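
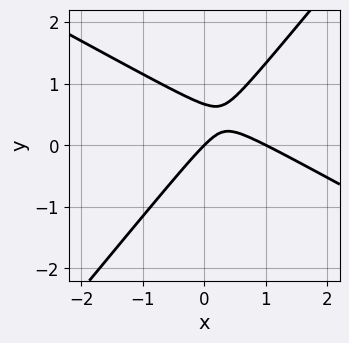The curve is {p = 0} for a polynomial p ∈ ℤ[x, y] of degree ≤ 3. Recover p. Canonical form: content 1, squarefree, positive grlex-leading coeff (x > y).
1. Degree: the shape is more complex than any degree-1 curve, so deg p = 2.
2. Checking where it meets the axes: it meets the y-axis at y = 0 (among the integer gridlines); among the integer gridlines, it crosses the x-axis at x ∈ {0, 1}.
3. Assembling these constraints gives the stated polynomial.

2*x^2 + 2*x*y - 3*y^2 - 2*x + 2*y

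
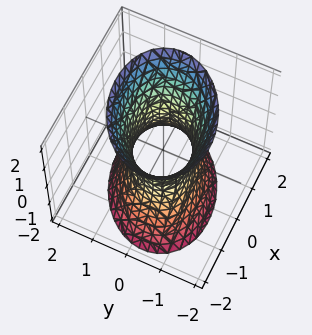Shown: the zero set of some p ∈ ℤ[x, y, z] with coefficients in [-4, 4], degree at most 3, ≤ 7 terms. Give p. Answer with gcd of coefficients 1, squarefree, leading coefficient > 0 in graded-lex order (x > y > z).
2*x^2 - x*y + 3*y^2 - z^2 - 2

1. Degree: the shape is more complex than any degree-1 surface, so deg p = 2.
2. From the axis intercepts and sections: among the integer gridlines, it crosses the x-axis at x ∈ {-1, 1}; the surface avoids every integer z-axis point in the box.
3. Fitting integer coefficients to these (and the overall shape) gives p.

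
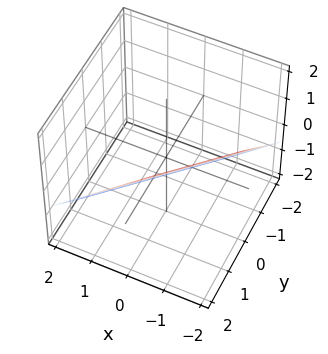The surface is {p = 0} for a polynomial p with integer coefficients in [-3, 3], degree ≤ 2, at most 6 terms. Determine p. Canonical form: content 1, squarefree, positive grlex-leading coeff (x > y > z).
3*x - 3*y + 3*z + 2

First, the degree is 1 — every cross-section is a straight line — this is a plane.
Finally, putting this together gives p.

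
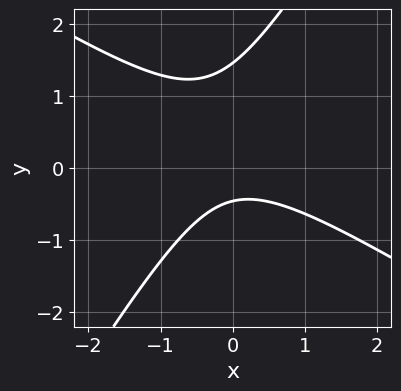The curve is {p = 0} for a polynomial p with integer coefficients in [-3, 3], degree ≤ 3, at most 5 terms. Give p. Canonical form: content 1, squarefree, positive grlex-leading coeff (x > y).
The degree is 2 — the shape is more complex than any degree-1 curve.
Checking where it meets the axes: the curve avoids every integer x-axis point in the box.
Solving for integer coefficients yields p as stated.

3*x^2 + 3*x*y - 3*y^2 + 3*y + 2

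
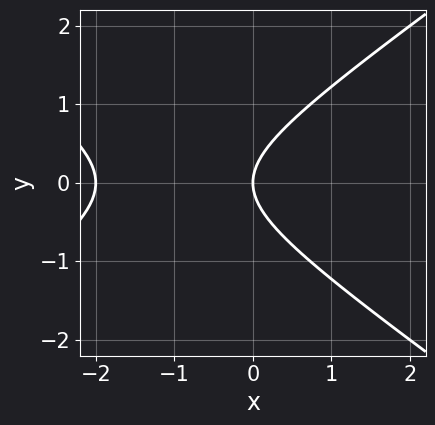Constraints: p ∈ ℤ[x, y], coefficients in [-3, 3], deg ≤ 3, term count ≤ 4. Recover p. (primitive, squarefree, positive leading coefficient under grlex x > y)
First, the degree is 2 — the shape is more complex than any degree-1 curve.
Next, symmetries: it's symmetric under y → −y, forcing even powers of y.
Then, checking where it meets the axes: it crosses the y-axis at the gridline y = 0; the x-axis gridline crossings are at x ∈ {-2, 0}.
Finally, the integer polynomial consistent with all of this is the stated p.

x^2 - 2*y^2 + 2*x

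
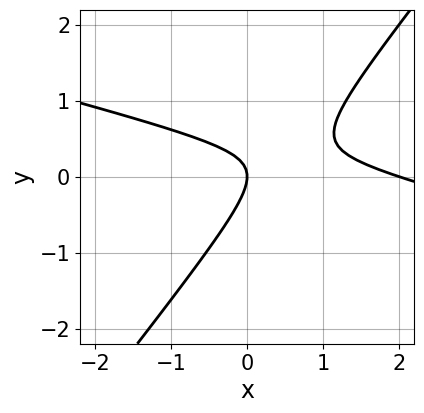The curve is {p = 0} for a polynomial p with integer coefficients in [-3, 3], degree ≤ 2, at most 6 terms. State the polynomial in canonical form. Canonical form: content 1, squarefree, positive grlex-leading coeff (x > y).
x^2 + 3*x*y - 3*y^2 - 2*x

First, degree: the shape is more complex than any degree-1 curve, so deg p = 2.
Then, observable constraints: it meets the y-axis at y = 0 (among the integer gridlines); among the integer gridlines, it crosses the x-axis at x ∈ {0, 2}.
Finally, the integer polynomial consistent with all of this is the stated p.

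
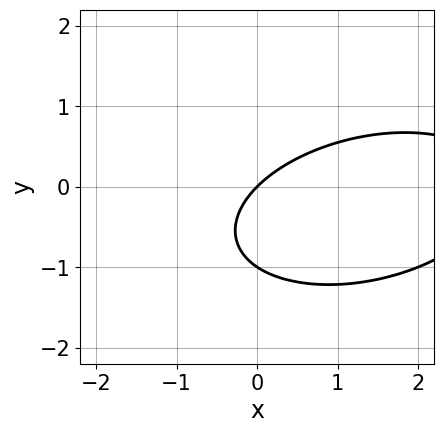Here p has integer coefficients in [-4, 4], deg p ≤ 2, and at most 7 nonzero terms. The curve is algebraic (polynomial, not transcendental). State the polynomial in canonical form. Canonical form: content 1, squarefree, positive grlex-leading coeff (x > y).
x^2 - x*y + 3*y^2 - 3*x + 3*y

(a) deg p = 2.
(b) Against the integer gridlines: among the integer gridlines, it crosses the y-axis at y ∈ {-1, 0}; one x-axis crossing is at x = 0.
(c) The integer polynomial consistent with all of this is the stated p.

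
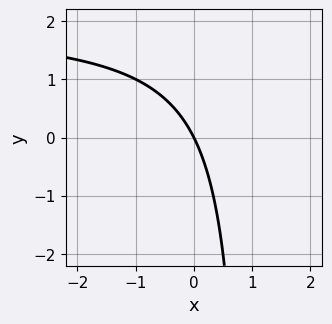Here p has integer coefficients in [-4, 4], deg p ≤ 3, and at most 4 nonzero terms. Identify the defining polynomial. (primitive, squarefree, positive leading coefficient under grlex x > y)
x*y - 2*x - y

(a) The degree is 2 — no degree-1 curve has this shape.
(b) From the visible intercepts: it crosses the y-axis at the gridline y = 0; it meets the x-axis at x = 0 (among the integer gridlines).
(c) These observations pin down the coefficients.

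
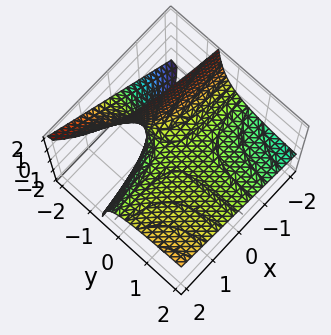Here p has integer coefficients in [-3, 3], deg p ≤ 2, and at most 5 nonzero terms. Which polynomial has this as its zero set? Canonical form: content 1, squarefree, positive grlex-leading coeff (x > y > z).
x*y - 2*y*z - 2*z

First, the degree is 2 — the shape is more complex than any degree-1 surface.
Then, against the integer gridlines: it meets the z-axis at z = 0 (among the integer gridlines); the visible y-axis segment lies entirely on the surface; every point of the x-axis in the box is on the surface.
Finally, assembling these constraints gives the stated polynomial.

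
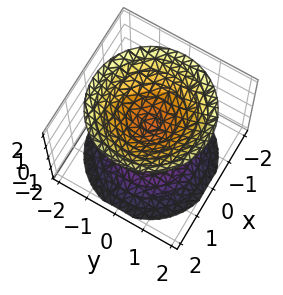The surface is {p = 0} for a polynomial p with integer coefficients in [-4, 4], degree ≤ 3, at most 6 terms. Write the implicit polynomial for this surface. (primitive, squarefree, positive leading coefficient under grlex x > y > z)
First, I count 2 distinct pieces. They look like related sheets of one shape, so recover p as a whole.
Then, deg p = 2. Two separate bowl-shaped sheets opening away from each other; a quadric.
Next, symmetries: it's symmetric under z → −z, forcing even powers of z; every cross-section ⟂ z is a circle, so x, y appear only via x² + y².
Then, checking where it meets the axes: the surface avoids every integer x-axis point in the box; a circular section at z = -1 has radius between 0 and 1.
Finally, solving for integer coefficients yields p as stated.

2*x^2 + 2*y^2 - 2*z^2 + 1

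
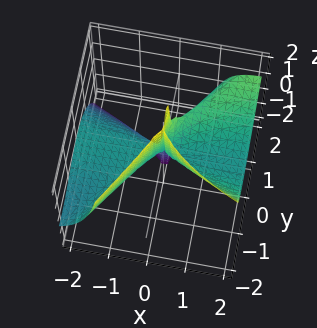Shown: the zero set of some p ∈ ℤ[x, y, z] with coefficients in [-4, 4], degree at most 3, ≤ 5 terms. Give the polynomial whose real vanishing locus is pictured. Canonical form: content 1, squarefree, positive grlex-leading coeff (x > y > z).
Degree: a generic line meets the surface in up to 3 points, so deg p = 3.
Reading off the gridlines: the visible x-axis segment lies entirely on the surface; the visible z-axis segment lies entirely on the surface.
Together with the visible shape, these determine p as stated.

3*x^2*z - 3*x*y^2 + 2*y^3 - y^2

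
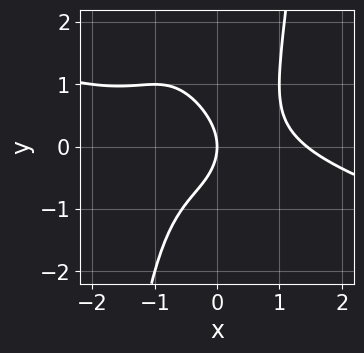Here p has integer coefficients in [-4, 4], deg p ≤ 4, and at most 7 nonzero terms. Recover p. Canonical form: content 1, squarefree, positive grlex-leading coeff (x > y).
x^4 + 3*x^3*y + x^2*y - 2*y^2 - 3*x

1. The degree is 4 — a generic line meets the curve in up to 4 points.
2. Observable constraints: it crosses the x-axis at the gridline x = 0; it crosses the y-axis at the gridline y = 0.
3. Matching integer coefficients to the picture gives p.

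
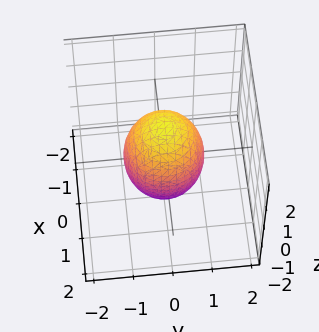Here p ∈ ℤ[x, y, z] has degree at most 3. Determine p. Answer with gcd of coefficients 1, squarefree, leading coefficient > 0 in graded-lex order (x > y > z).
1. The degree is 2 — a closed, bounded, convex surface; a quadric.
2. Symmetries: the z ↦ −z reflection is a symmetry, so z appears only in even powers; rotational symmetry about the z-axis ⇒ p depends on x, y only through x² + y².
3. From the axis intercepts and sections: among the integer gridlines, it crosses the x-axis at x ∈ {-1, 1}; the y-axis gridline crossings are at y ∈ {-1, 1}; a circular section at z = -1 has radius between 0 and 1.
4. Assembling these constraints gives the stated polynomial.

2*x^2 + 2*y^2 + z^2 - 2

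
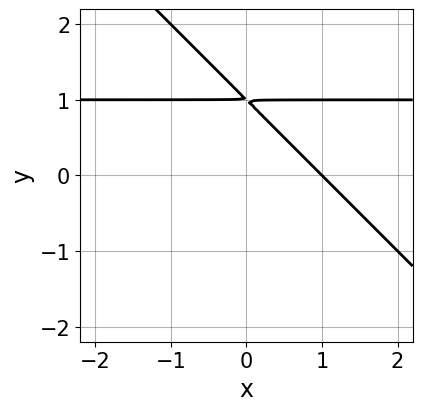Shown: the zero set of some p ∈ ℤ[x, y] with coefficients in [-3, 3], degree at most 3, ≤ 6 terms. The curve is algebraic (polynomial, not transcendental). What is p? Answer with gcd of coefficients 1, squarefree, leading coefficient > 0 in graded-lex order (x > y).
1. Degree: no degree-1 curve has this shape, so deg p = 2.
2. Checking where it meets the axes: one x-axis crossing is at x = 1.
3. These observations pin down the coefficients.

x*y + y^2 - x - 2*y + 1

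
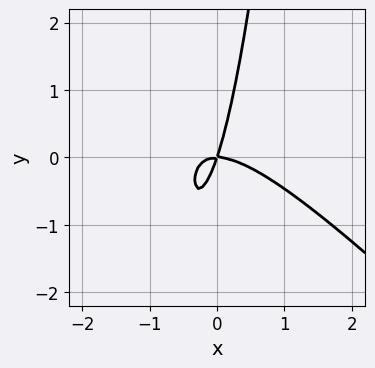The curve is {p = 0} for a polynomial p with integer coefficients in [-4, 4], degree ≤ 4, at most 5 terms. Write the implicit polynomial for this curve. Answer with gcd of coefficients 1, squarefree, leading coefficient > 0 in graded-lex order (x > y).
3*x^3 + 3*x^2*y + 3*x*y - y^2

1. deg p = 3. No degree-2 curve has this shape.
2. Against the integer gridlines: one x-axis crossing is at x = 0; it crosses the y-axis at the gridline y = 0.
3. Together with the visible shape, these determine p as stated.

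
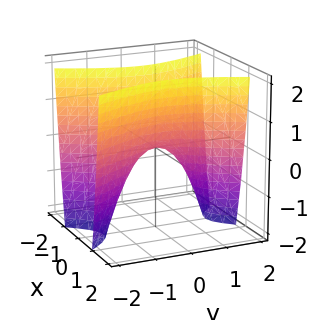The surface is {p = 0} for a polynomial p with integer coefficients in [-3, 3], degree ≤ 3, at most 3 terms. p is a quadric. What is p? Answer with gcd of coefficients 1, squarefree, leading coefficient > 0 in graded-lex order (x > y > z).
3*x^2 - y^2 - z

First, deg p = 2. A hyperbolic paraboloid; a quadric.
Next, symmetries: it's symmetric under x → −x, forcing even powers of x; the y ↦ −y reflection is a symmetry, so y appears only in even powers.
Next, observable constraints: it crosses the y-axis at the gridline y = 0; it meets the x-axis at x = 0 (among the integer gridlines); it meets the z-axis at z = 0 (among the integer gridlines).
Finally, these observations pin down the coefficients.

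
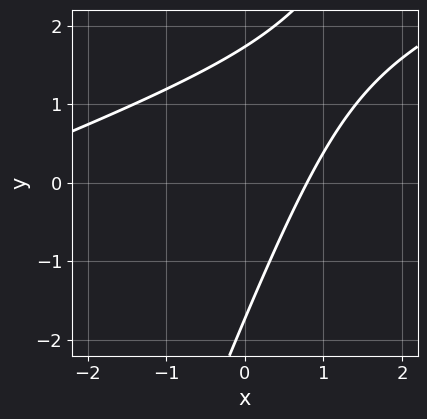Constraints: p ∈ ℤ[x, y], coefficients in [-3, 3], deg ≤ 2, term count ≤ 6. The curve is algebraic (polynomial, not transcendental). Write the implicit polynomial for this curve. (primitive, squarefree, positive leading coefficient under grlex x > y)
First, the degree is 2 — no degree-1 curve has this shape.
Finally, matching integer coefficients to the picture gives p.

x^2 - 3*x*y + y^2 + 3*x - 3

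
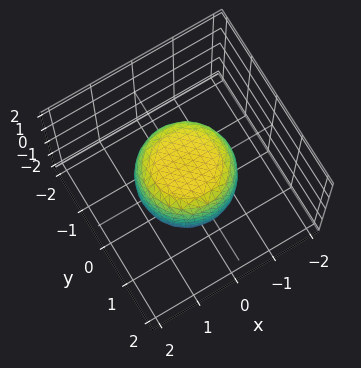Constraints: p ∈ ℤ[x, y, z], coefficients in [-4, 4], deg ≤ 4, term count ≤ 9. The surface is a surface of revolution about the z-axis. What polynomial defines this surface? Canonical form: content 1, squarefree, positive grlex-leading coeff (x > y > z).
2*x^4 + 4*x^2*y^2 + 2*y^4 - x^2 - y^2 + 2*z^2 - 2

First, the degree is 4 — no degree-3 surface has this shape.
Then, symmetries: rotational symmetry about the z-axis ⇒ p depends on x, y only through x² + y².
Next, reading off the gridlines: the z-axis gridline crossings are at z ∈ {-1, 1}; a circular section at z = -1 has radius between 0 and 1.
Finally, assembling these constraints gives the stated polynomial.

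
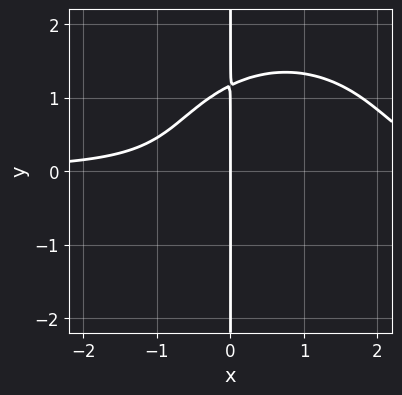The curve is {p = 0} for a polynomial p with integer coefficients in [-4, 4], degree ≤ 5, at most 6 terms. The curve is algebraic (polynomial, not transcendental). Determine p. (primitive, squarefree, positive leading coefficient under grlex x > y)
2*x^3*y + 2*x*y^3 - 3*x^2*y - x*y - 2*x

(a) deg p = 4. No degree-3 curve has this shape.
(b) Checking where it meets the axes: every point of the y-axis in the box is on the curve; it crosses the x-axis at the gridline x = 0.
(c) Together with the visible shape, these determine p as stated.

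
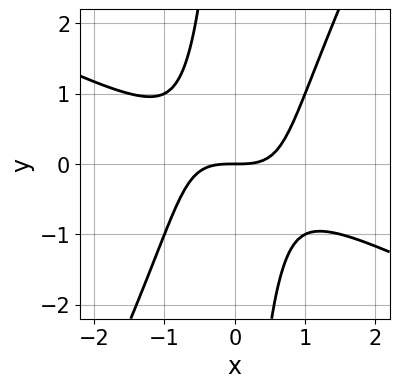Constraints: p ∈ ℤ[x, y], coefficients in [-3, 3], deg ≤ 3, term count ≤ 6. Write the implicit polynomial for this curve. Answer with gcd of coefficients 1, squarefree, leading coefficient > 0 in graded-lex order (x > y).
deg p = 3. No degree-2 curve has this shape.
From the axis intercepts and sections: it crosses the x-axis at the gridline x = 0; it crosses the y-axis at the gridline y = 0.
Putting this together gives p.

2*x^3 + 3*x^2*y - 2*x*y^2 - 3*y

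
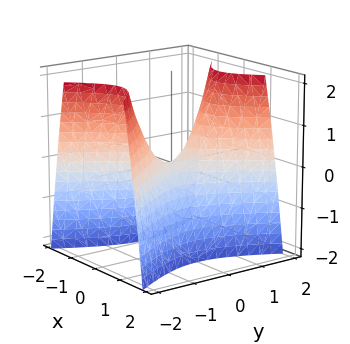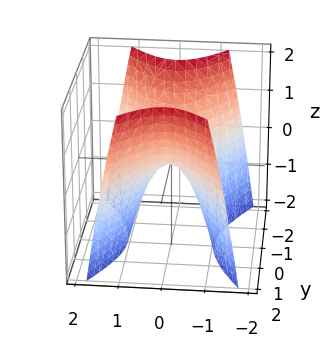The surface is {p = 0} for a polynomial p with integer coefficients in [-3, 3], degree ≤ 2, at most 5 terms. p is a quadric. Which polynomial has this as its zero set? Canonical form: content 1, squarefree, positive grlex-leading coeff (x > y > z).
The degree is 2 — a saddle surface; a quadric.
Symmetries: it's symmetric under x → −x, forcing even powers of x; mirror symmetry y ↦ −y ⇒ only even powers of y.
Reading off the gridlines: it crosses the x-axis at the gridline x = 0; it meets the y-axis at y = 0 (among the integer gridlines); one z-axis crossing is at z = 0.
Matching integer coefficients to the picture gives p.

2*x^2 - y^2 + z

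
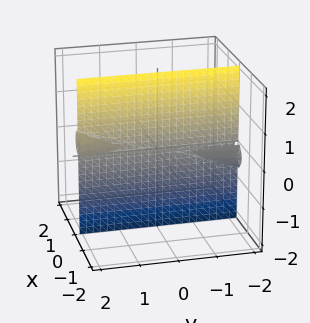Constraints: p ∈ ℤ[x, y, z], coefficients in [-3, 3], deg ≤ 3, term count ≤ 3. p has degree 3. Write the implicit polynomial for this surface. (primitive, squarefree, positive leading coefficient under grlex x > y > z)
3*x^3 - x*y*z + 3*x*z^2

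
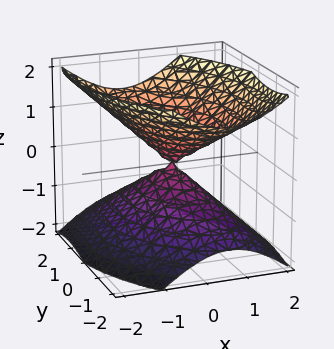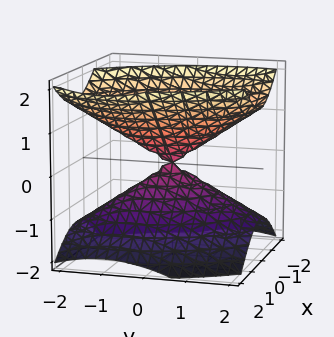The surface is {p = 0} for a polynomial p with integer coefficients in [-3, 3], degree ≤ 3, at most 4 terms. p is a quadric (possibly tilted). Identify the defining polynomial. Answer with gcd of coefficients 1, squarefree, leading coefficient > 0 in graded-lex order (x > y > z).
2*x^2 + x*y + y^2 - 2*z^2

First, there are 2 components. They look like related sheets of one shape, so recover p as a whole.
Next, degree: the shape is more complex than any degree-1 surface, so deg p = 2.
Then, observable constraints: one y-axis crossing is at y = 0; it meets the x-axis at x = 0 (among the integer gridlines).
Finally, the integer polynomial consistent with all of this is the stated p.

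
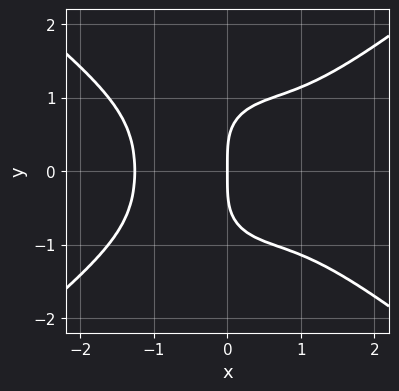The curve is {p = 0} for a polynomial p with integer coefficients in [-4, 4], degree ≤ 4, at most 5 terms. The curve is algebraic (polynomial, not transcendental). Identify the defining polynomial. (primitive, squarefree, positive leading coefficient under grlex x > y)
(a) Degree: no degree-3 curve has this shape, so deg p = 4.
(b) Symmetries: it's symmetric under y → −y, forcing even powers of y.
(c) Observable constraints: one x-axis crossing is at x = 0; it crosses the y-axis at the gridline y = 0.
(d) Putting this together gives p.

x^4 - x^2*y^2 - y^4 + 2*x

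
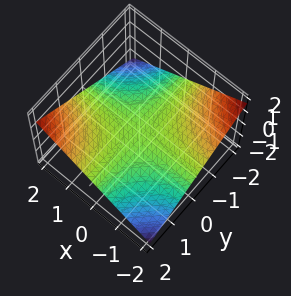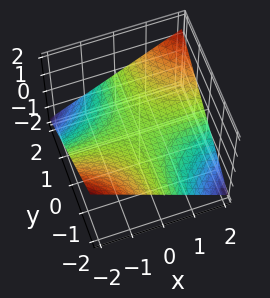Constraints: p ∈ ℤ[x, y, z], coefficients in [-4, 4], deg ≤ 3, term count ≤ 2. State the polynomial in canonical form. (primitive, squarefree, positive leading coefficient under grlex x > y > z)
x*y - 3*z

deg p = 2.
Observable constraints: the visible x-axis segment lies entirely on the surface; the visible y-axis segment lies entirely on the surface; it meets the z-axis at z = 0 (among the integer gridlines).
The integer polynomial consistent with all of this is the stated p.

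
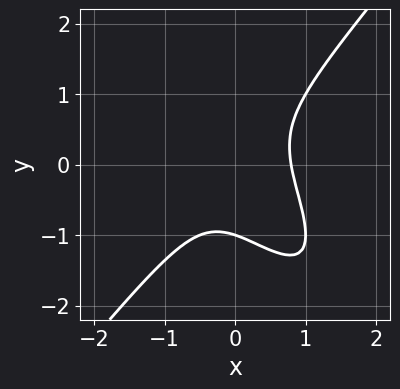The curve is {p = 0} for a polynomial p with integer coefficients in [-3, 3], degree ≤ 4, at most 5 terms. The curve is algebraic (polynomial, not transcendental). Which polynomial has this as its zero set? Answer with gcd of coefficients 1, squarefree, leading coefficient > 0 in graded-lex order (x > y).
2*x^3 + x^2*y - x*y^2 - y^3 - 1

First, deg p = 3. No degree-2 curve has this shape.
Then, checking where it meets the axes: it meets the y-axis at y = -1 (among the integer gridlines).
Finally, assembling these constraints gives the stated polynomial.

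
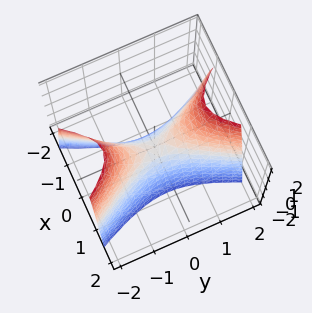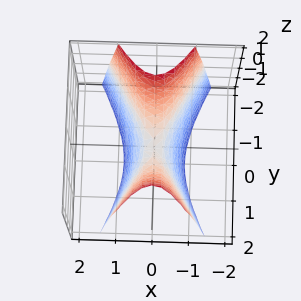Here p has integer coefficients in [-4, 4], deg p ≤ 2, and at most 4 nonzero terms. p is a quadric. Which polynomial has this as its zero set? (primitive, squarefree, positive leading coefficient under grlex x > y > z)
3*x^2 - y^2 + z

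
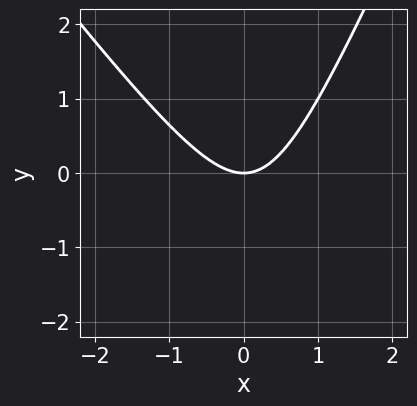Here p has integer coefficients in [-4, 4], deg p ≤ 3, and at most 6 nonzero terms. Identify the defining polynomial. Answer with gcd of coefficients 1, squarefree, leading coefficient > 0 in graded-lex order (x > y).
3*x^2 + x*y - y^2 - 3*y

Degree: no degree-1 curve has this shape, so deg p = 2.
Observable constraints: it crosses the y-axis at the gridline y = 0; one x-axis crossing is at x = 0.
Putting this together gives p.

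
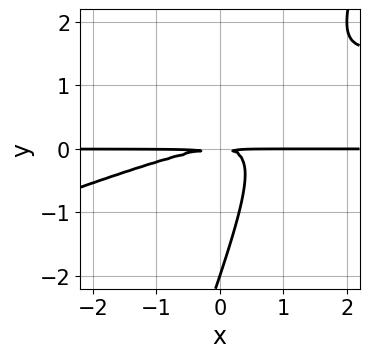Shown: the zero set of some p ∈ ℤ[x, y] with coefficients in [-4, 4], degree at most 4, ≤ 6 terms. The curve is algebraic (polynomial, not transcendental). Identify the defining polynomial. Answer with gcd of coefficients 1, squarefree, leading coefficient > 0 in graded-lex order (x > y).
x^2*y - 3*x*y^2 + y^3 + 2*y^2

deg p = 3.
From the visible intercepts: it meets the y-axis at y = -2 (among the integer gridlines); the visible x-axis segment lies entirely on the curve.
Together with the visible shape, these determine p as stated.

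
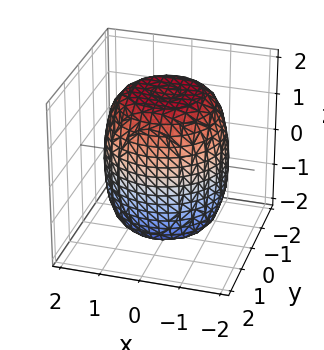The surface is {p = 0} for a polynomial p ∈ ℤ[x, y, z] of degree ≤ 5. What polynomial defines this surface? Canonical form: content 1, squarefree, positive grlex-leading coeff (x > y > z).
x^4 + 2*x^2*y^2 + y^4 - x^2 - y^2 + z^2 - 3

1. deg p = 4. The shape is more complex than any degree-3 surface.
2. Symmetry: every cross-section ⟂ z is a circle, so x, y appear only via x² + y².
3. From the visible intercepts: a circular section at z = 0 has radius between 1 and 2.
4. Putting this together gives p.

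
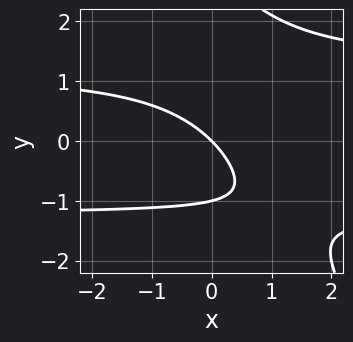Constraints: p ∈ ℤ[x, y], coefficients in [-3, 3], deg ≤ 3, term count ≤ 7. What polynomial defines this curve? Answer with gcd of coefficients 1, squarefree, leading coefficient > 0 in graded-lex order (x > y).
2*x*y^2 + y^3 - 2*y^2 - 3*x - 3*y

1. The degree is 3 — a generic line meets the curve in up to 3 points.
2. From the visible intercepts: it crosses the x-axis at the gridline x = 0; the y-axis gridline crossings are at y ∈ {-1, 0}.
3. Fitting integer coefficients to these (and the overall shape) gives p.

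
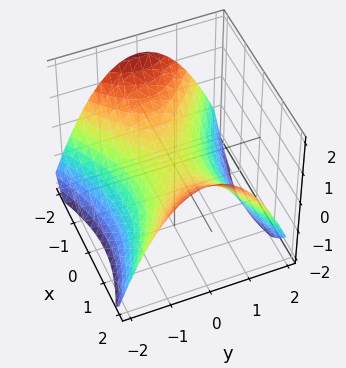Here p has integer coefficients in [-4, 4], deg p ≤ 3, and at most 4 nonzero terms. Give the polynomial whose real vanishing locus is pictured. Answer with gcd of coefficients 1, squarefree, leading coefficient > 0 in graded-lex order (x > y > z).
x^2 - 2*y^2 - 3*z

1. The degree is 2 — a hyperbolic paraboloid; a quadric.
2. Symmetries: it's symmetric under x → −x, forcing even powers of x; the y ↦ −y reflection is a symmetry, so y appears only in even powers.
3. Observable constraints: it meets the y-axis at y = 0 (among the integer gridlines); it meets the z-axis at z = 0 (among the integer gridlines); it meets the x-axis at x = 0 (among the integer gridlines).
4. These observations pin down the coefficients.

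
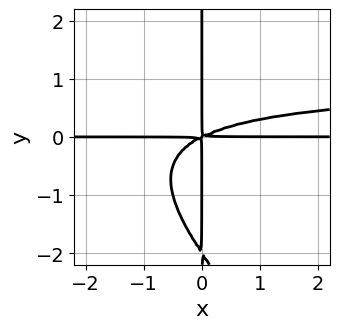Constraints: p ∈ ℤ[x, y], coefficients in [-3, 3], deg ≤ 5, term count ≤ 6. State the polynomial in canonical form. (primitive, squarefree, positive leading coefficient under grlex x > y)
Degree: the shape is more complex than any degree-3 curve, so deg p = 4.
Reading off the gridlines: the visible y-axis segment lies entirely on the curve; every point of the x-axis in the box is on the curve.
Fitting integer coefficients to these (and the overall shape) gives p.

x^2*y^2 + x*y^3 - x^2*y + 2*x*y^2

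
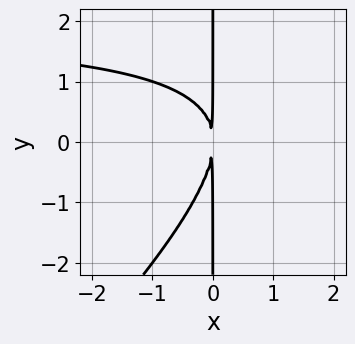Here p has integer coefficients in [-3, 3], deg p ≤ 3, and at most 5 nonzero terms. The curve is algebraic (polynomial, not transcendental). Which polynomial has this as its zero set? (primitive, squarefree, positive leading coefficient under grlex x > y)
(a) Degree: no degree-2 curve has this shape, so deg p = 3.
(b) Against the integer gridlines: the visible y-axis segment lies entirely on the curve.
(c) Together with the visible shape, these determine p as stated.

x^2*y - x*y^2 - 2*x^2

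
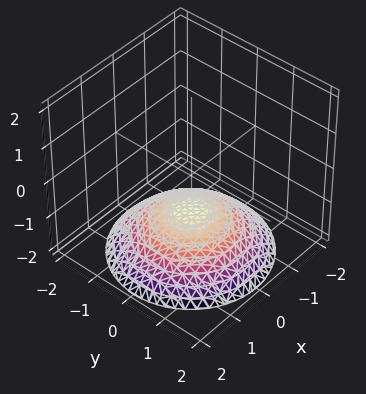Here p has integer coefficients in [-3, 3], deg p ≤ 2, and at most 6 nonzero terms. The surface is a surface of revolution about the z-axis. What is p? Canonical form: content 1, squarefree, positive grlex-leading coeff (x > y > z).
x^2 + y^2 + 3*z + 3

First, degree: a generic line meets the surface in up to 2 points, so deg p = 2.
Then, symmetries: rotational symmetry about the z-axis ⇒ p depends on x, y only through x² + y².
Then, from the axis intercepts and sections: it crosses the z-axis at the gridline z = -1; a circular section at z = -2 has radius between 1 and 2.
Finally, these observations pin down the coefficients.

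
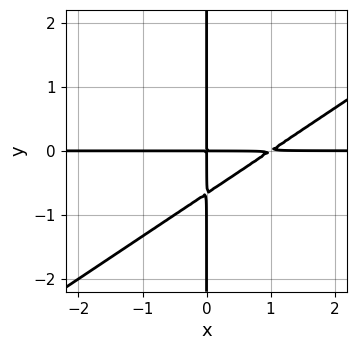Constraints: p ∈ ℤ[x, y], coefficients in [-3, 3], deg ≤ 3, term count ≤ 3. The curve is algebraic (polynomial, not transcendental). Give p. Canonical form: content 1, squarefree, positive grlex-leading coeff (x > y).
2*x^2*y - 3*x*y^2 - 2*x*y

Degree: a generic line meets the curve in up to 3 points, so deg p = 3.
Observable constraints: every point of the x-axis in the box is on the curve; every point of the y-axis in the box is on the curve.
Matching integer coefficients to the picture gives p.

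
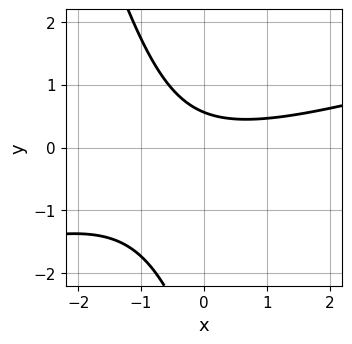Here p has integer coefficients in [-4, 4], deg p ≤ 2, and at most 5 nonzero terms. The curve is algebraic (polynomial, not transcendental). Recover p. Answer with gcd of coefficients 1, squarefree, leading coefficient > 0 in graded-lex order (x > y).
Degree: a generic line meets the curve in up to 2 points, so deg p = 2.
Observable constraints: no x-intercept at any integer in the box.
Matching integer coefficients to the picture gives p.

x^2 - 3*x*y - y^2 - 3*y + 2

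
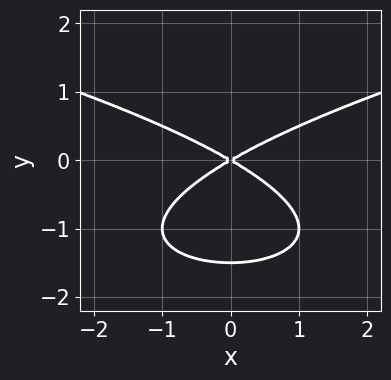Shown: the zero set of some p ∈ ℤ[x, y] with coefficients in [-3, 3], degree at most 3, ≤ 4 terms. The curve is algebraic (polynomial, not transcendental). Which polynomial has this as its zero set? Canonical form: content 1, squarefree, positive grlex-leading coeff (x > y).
2*y^3 - x^2 + 3*y^2

(a) deg p = 3. A generic line meets the curve in up to 3 points.
(b) Symmetries: mirror symmetry x ↦ −x ⇒ only even powers of x.
(c) From the visible intercepts: it crosses the x-axis at the gridline x = 0; one y-axis crossing is at y = 0.
(d) Putting this together gives p.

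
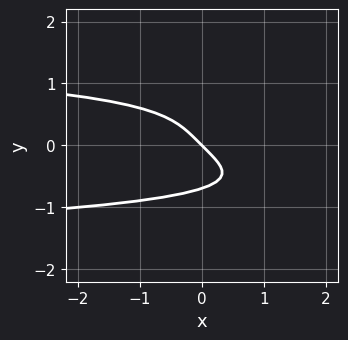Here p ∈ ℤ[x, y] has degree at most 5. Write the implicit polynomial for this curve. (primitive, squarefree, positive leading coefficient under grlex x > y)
3*y^4 + x + y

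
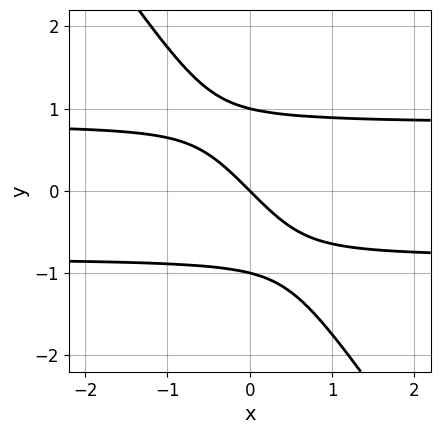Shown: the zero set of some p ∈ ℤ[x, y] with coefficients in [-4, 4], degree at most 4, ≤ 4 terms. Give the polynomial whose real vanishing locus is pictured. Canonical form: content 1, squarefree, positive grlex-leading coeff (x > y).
(a) The degree is 3 — no degree-2 curve has this shape.
(b) From the visible intercepts: it crosses the x-axis at the gridline x = 0; the y-axis gridline crossings are at y ∈ {-1, 0, 1}.
(c) Fitting integer coefficients to these (and the overall shape) gives p.

3*x*y^2 + 2*y^3 - 2*x - 2*y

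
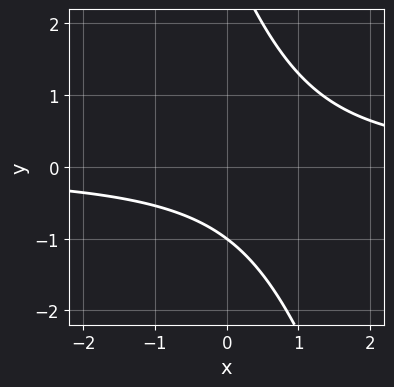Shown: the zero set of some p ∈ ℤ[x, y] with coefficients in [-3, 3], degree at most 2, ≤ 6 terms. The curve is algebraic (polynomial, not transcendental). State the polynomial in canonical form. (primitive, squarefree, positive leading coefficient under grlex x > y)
3*x*y + y^2 - 2*y - 3

(a) The degree is 2 — a generic line meets the curve in up to 2 points.
(b) From the axis intercepts and sections: it misses every integer gridline on the x-axis; it crosses the y-axis at the gridline y = -1.
(c) Fitting integer coefficients to these (and the overall shape) gives p.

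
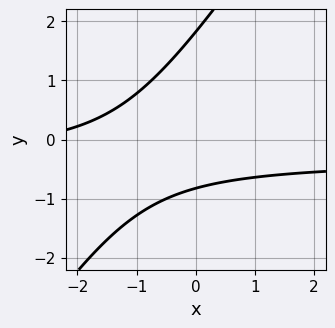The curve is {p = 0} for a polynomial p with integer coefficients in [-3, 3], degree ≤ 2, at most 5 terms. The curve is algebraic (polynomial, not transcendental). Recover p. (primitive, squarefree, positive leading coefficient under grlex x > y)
1. The degree is 2 — no degree-1 curve has this shape.
2. Observable constraints: it misses every integer gridline on the x-axis.
3. Matching integer coefficients to the picture gives p.

3*x*y - 2*y^2 + x + 2*y + 3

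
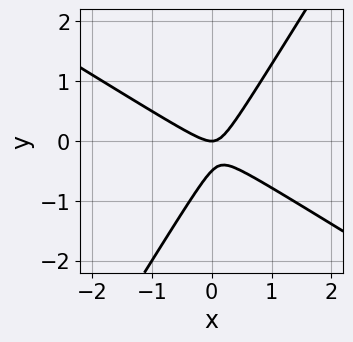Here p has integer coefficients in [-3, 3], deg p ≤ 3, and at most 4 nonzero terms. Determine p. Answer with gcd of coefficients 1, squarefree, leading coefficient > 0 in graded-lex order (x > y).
(a) Degree: a generic line meets the curve in up to 2 points, so deg p = 2.
(b) Observable constraints: it crosses the x-axis at the gridline x = 0; it crosses the y-axis at the gridline y = 0.
(c) Solving for integer coefficients yields p as stated.

2*x^2 + 2*x*y - 2*y^2 - y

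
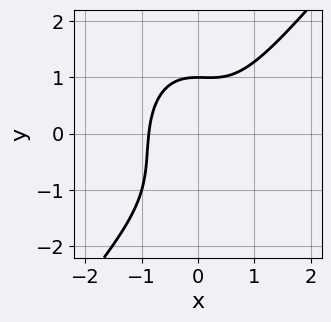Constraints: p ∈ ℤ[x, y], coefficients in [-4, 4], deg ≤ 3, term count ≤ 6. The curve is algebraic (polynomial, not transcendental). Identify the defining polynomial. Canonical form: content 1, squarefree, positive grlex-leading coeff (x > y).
3*x^3 - x^2*y - y^3 - y^2 + 2

(a) The degree is 3 — a generic line meets the curve in up to 3 points.
(b) Checking where it meets the axes: it crosses the y-axis at the gridline y = 1.
(c) Matching integer coefficients to the picture gives p.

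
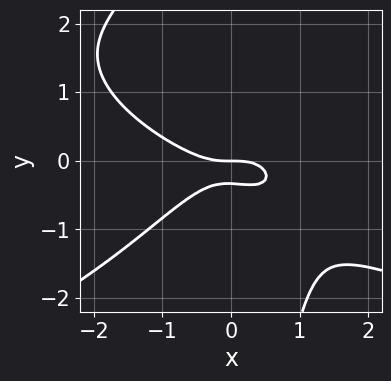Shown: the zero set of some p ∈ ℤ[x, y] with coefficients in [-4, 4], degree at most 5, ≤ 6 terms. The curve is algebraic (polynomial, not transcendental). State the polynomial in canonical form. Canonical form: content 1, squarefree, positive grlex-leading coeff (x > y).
x*y^3 + x^3 + x^2*y + 3*y^2 + y

1. Degree: the shape is more complex than any degree-3 curve, so deg p = 4.
2. Checking where it meets the axes: it meets the x-axis at x = 0 (among the integer gridlines); one y-axis crossing is at y = 0.
3. Matching integer coefficients to the picture gives p.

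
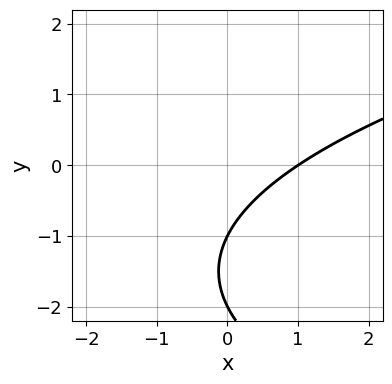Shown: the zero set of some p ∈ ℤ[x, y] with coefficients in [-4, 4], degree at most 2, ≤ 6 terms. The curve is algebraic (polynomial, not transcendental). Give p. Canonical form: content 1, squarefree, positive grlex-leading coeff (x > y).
y^2 - 2*x + 3*y + 2

1. deg p = 2. A generic line meets the curve in up to 2 points.
2. Reading off the gridlines: one x-axis crossing is at x = 1; the y-axis gridline crossings are at y ∈ {-2, -1}.
3. The integer polynomial consistent with all of this is the stated p.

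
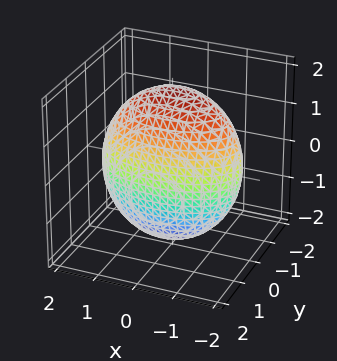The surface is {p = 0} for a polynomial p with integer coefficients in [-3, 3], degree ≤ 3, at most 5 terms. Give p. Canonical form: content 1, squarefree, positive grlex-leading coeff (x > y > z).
(a) The degree is 2 — a generic line meets the surface in up to 2 points.
(b) Checking where it meets the axes: the y-axis gridline crossings are at y ∈ {-1, 1}.
(c) Solving for integer coefficients yields p as stated.

x^2 + 3*y^2 + y*z + z^2 - 3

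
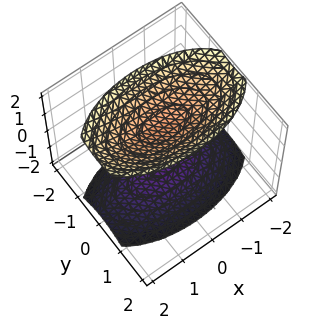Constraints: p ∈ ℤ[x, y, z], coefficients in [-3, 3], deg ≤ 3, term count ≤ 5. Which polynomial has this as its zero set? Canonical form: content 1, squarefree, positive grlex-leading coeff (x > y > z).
x^2 + 3*y^2 - 2*z^2 + 3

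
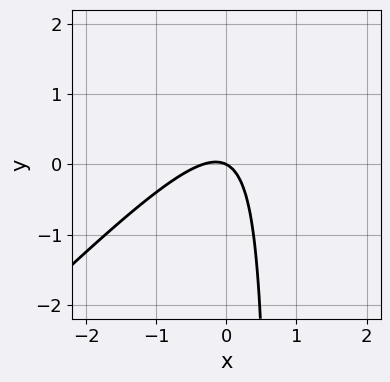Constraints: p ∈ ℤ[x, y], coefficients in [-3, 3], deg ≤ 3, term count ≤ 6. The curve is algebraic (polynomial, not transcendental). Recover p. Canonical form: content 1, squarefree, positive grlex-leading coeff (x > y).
3*x^2 - 3*x*y + x + 2*y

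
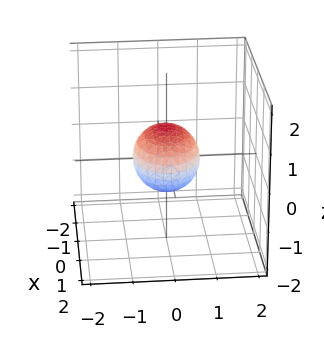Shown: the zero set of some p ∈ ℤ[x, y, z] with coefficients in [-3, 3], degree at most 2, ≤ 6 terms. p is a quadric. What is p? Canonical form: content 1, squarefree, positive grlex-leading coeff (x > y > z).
(a) deg p = 2. Bounded and convex; a quadric.
(b) Symmetries: the z ↦ −z reflection is a symmetry, so z appears only in even powers; mirror symmetry x ↦ −x ⇒ only even powers of x; the y ↦ −y reflection is a symmetry, so y appears only in even powers.
(c) Checking where it meets the axes: the x-axis gridline crossings are at x ∈ {-1, 1}.
(d) These observations pin down the coefficients.

2*x^2 + 3*y^2 + 3*z^2 - 2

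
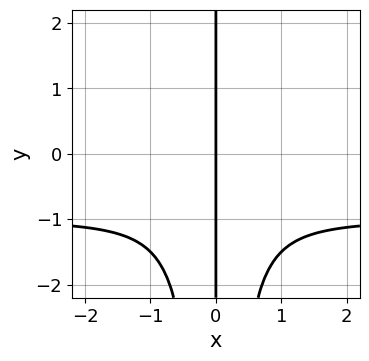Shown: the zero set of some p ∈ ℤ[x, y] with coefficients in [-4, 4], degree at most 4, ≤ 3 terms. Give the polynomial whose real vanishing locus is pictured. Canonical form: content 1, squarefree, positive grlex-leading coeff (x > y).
1. The degree is 4 — a generic line meets the curve in up to 4 points.
2. Checking where it meets the axes: it meets the x-axis at x = 0 (among the integer gridlines); every point of the y-axis in the box is on the curve.
3. The integer polynomial consistent with all of this is the stated p.

2*x^3*y + 2*x^3 + x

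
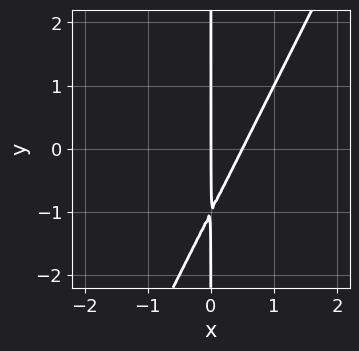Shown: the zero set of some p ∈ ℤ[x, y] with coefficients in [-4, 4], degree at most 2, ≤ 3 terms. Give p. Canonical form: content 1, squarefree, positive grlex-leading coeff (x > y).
(a) deg p = 2.
(b) Checking where it meets the axes: one x-axis crossing is at x = 0; every point of the y-axis in the box is on the curve.
(c) Together with the visible shape, these determine p as stated.

2*x^2 - x*y - x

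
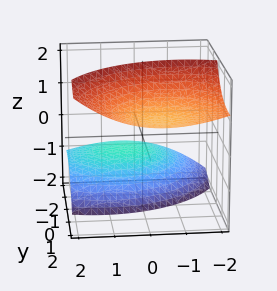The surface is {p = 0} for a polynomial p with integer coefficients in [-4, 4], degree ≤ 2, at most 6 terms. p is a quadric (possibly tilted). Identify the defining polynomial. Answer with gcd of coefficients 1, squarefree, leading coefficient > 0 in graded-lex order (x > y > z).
(a) The picture has 2 separate pieces.
(b) The degree is 2 — a generic line meets the surface in up to 2 points.
(c) Against the integer gridlines: no x-intercept at any integer in the box; the surface avoids every integer y-axis point in the box.
(d) Putting this together gives p.

x^2 + x*z + y^2 - 3*y*z - z^2 + 2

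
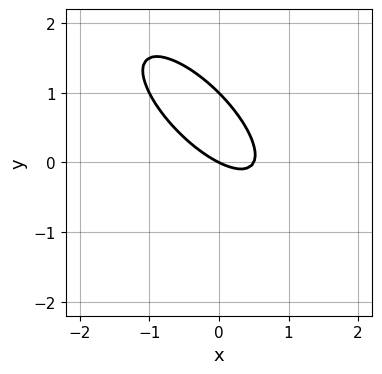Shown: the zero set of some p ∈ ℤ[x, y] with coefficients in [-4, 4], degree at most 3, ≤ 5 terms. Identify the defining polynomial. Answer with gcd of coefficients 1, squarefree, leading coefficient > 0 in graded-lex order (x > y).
2*x^2 + 3*x*y + 2*y^2 - x - 2*y

The degree is 2 — a generic line meets the curve in up to 2 points.
Reading off the gridlines: the y-axis gridline crossings are at y ∈ {0, 1}; it meets the x-axis at x = 0 (among the integer gridlines).
Putting this together gives p.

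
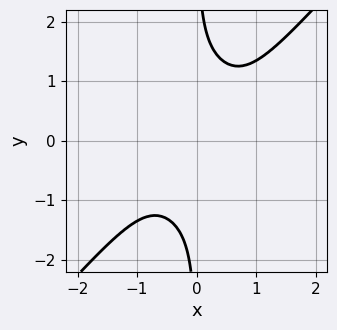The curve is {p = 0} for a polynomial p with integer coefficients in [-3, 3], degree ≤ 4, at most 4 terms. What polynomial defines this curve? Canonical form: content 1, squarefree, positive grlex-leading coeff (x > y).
(a) Degree: the shape is more complex than any degree-3 curve, so deg p = 4.
(b) Checking where it meets the axes: the curve avoids every integer y-axis point in the box; the curve avoids every integer x-axis point in the box.
(c) Putting this together gives p.

3*x^4 + x^3*y - 3*x*y^3 + 3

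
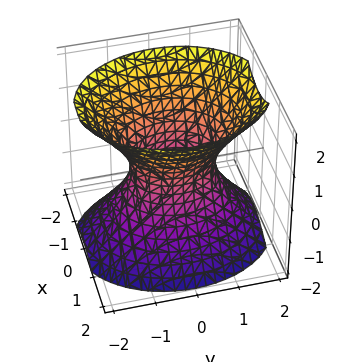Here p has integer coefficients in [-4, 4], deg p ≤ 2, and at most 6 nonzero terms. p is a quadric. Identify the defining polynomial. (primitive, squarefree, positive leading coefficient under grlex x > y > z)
3*x^2 + 2*y^2 - 2*z^2 - 2

1. deg p = 2. One connected sheet with a waist; a quadric.
2. Symmetries: the z ↦ −z reflection is a symmetry, so z appears only in even powers; it's symmetric under y → −y, forcing even powers of y; the x ↦ −x reflection is a symmetry, so x appears only in even powers.
3. Checking where it meets the axes: the y-axis gridline crossings are at y ∈ {-1, 1}; it misses every integer gridline on the z-axis.
4. Solving for integer coefficients yields p as stated.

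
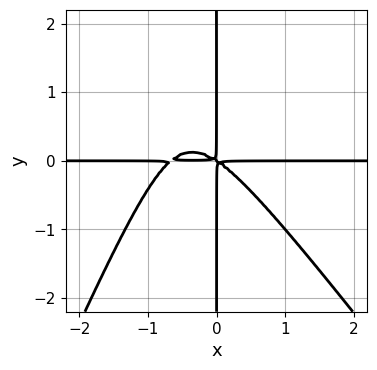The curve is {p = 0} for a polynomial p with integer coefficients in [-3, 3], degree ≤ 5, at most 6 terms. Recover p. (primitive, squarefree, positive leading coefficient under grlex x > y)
3*x^3*y + x^2*y^2 - x*y^3 + 2*x^2*y + 3*x*y^2

(a) deg p = 4. No degree-3 curve has this shape.
(b) From the visible intercepts: every point of the y-axis in the box is on the curve; the visible x-axis segment lies entirely on the curve.
(c) Matching integer coefficients to the picture gives p.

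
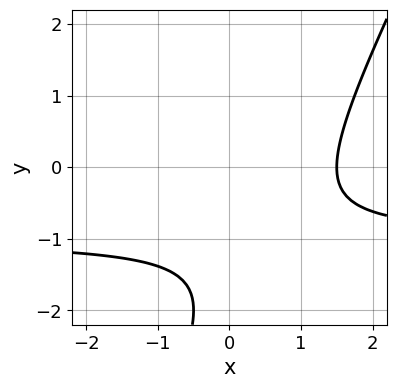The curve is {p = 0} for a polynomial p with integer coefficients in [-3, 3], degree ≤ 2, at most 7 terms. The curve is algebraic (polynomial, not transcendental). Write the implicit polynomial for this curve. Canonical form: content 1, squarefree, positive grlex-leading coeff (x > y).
First, the degree is 2 — the shape is more complex than any degree-1 curve.
Next, from the visible intercepts: no y-intercept at any integer in the box.
Finally, assembling these constraints gives the stated polynomial.

2*x*y - y^2 + 2*x - 3*y - 3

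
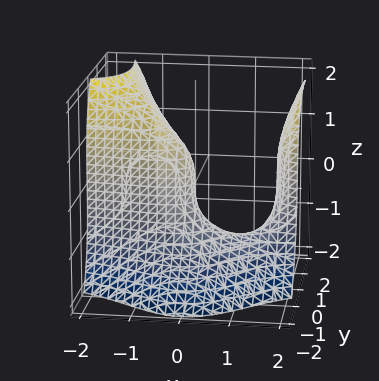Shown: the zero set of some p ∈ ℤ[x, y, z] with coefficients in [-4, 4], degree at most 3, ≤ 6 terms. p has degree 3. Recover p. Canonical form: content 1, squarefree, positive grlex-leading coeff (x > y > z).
3*x^2*y - z^3 - x*y - 3*y^2 - 2*x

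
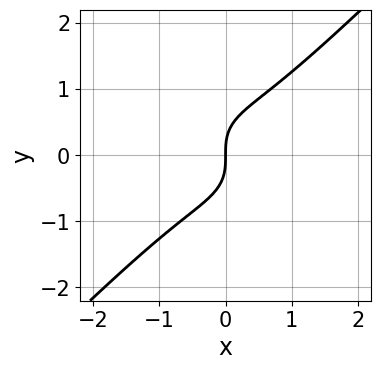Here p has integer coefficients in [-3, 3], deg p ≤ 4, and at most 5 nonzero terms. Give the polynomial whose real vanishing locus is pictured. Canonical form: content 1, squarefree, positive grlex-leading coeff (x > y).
x^3 - y^3 + x

1. Degree: no degree-2 curve has this shape, so deg p = 3.
2. From the visible intercepts: it meets the y-axis at y = 0 (among the integer gridlines); it meets the x-axis at x = 0 (among the integer gridlines).
3. Matching integer coefficients to the picture gives p.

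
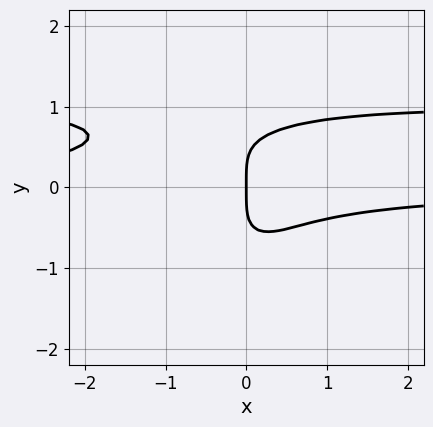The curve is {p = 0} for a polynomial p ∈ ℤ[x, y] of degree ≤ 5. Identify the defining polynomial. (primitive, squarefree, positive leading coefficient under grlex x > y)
First, deg p = 4. The shape is more complex than any degree-3 curve.
Then, checking where it meets the axes: one x-axis crossing is at x = 0; it meets the y-axis at y = 0 (among the integer gridlines).
Finally, the integer polynomial consistent with all of this is the stated p.

3*x^2*y^2 + 2*y^4 - 3*x^2*y + 2*x*y^2 - 2*x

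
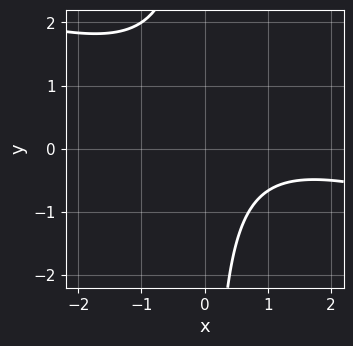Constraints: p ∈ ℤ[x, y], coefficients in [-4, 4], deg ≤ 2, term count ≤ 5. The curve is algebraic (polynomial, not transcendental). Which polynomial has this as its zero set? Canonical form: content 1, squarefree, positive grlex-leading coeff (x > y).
x^2 + 3*x*y - 2*x + 3

Degree: the shape is more complex than any degree-1 curve, so deg p = 2.
Observable constraints: no x-intercept at any integer in the box; no y-intercept at any integer in the box.
Matching integer coefficients to the picture gives p.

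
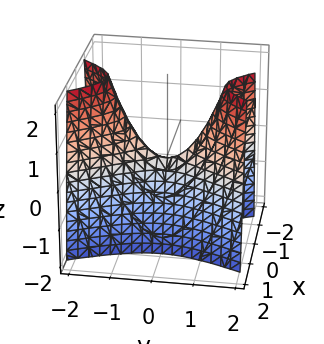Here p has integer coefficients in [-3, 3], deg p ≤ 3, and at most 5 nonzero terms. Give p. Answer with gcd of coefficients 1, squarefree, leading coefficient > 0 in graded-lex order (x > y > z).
3*x^2 - y^2 + z

deg p = 2. A hyperbolic paraboloid; a quadric.
Symmetries: it's symmetric under y → −y, forcing even powers of y; mirror symmetry x ↦ −x ⇒ only even powers of x.
Observable constraints: it meets the x-axis at x = 0 (among the integer gridlines); it meets the z-axis at z = 0 (among the integer gridlines); it crosses the y-axis at the gridline y = 0.
Assembling these constraints gives the stated polynomial.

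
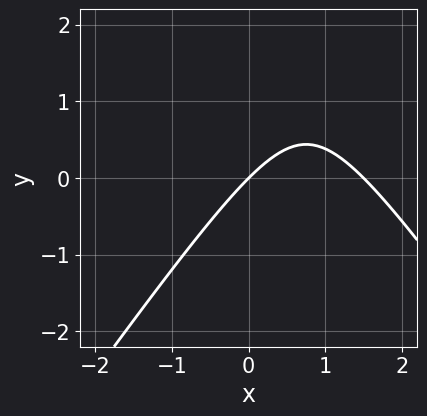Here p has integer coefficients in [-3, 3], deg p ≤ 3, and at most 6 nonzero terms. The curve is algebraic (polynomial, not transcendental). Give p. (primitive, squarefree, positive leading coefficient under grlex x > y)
2*x^2 - y^2 - 3*x + 3*y

1. Degree: a generic line meets the curve in up to 2 points, so deg p = 2.
2. From the axis intercepts and sections: it crosses the y-axis at the gridline y = 0; it meets the x-axis at x = 0 (among the integer gridlines).
3. Fitting integer coefficients to these (and the overall shape) gives p.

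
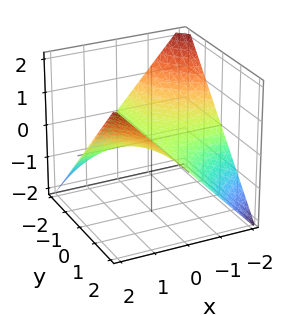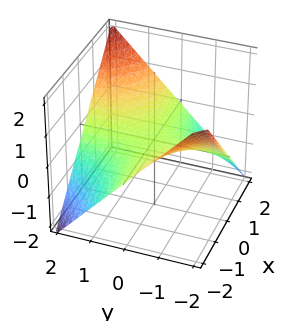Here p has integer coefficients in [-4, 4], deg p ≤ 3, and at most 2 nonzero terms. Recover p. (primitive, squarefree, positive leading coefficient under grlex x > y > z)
x*y - 2*z

1. Degree: a hyperbolic paraboloid; a quadric, so deg p = 2.
2. Observable constraints: every point of the x-axis in the box is on the surface; it crosses the z-axis at the gridline z = 0; the visible y-axis segment lies entirely on the surface.
3. Fitting integer coefficients to these (and the overall shape) gives p.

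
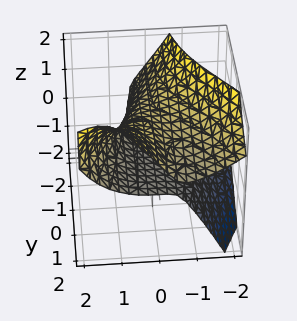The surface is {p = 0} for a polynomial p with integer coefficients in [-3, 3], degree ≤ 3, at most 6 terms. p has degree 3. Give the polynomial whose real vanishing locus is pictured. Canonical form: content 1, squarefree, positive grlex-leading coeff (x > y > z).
x^3 - 2*x*y*z + 3*z^2 - 3*z

First, deg p = 3.
Next, from the axis intercepts and sections: the visible y-axis segment lies entirely on the surface; among the integer gridlines, it crosses the z-axis at z ∈ {0, 1}.
Finally, these observations pin down the coefficients.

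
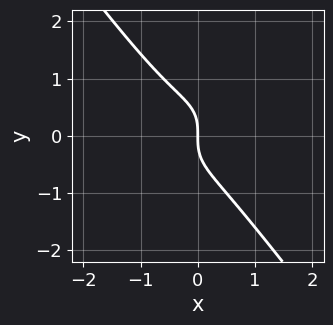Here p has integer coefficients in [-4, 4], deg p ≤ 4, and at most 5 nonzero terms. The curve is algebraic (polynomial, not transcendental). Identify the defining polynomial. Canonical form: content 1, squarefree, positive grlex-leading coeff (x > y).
Degree: no degree-2 curve has this shape, so deg p = 3.
From the axis intercepts and sections: it meets the y-axis at y = 0 (among the integer gridlines); it meets the x-axis at x = 0 (among the integer gridlines).
Assembling these constraints gives the stated polynomial.

2*x^3 - 2*x^2*y + 2*y^3 + x^2 + 2*x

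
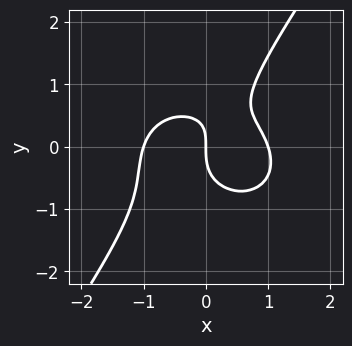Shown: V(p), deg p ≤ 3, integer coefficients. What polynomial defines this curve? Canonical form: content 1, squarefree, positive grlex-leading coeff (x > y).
1. The degree is 3 — a generic line meets the curve in up to 3 points.
2. Checking where it meets the axes: it crosses the y-axis at the gridline y = 0; the x-axis gridline crossings are at x ∈ {-1, 0, 1}.
3. The integer polynomial consistent with all of this is the stated p.

3*x^3 + 3*x*y^2 - 3*y^3 + 2*x*y - 3*x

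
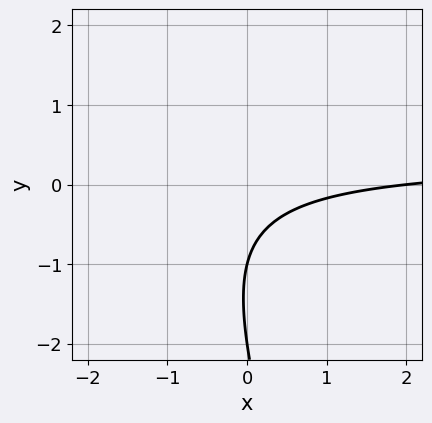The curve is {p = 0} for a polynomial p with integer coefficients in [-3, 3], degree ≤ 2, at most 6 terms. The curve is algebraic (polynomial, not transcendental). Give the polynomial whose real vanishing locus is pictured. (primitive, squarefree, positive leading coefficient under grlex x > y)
3*x*y + y^2 - x + 3*y + 2

First, the degree is 2 — a generic line meets the curve in up to 2 points.
Then, reading off the gridlines: it crosses the x-axis at the gridline x = 2; the y-axis gridline crossings are at y ∈ {-2, -1}.
Finally, fitting integer coefficients to these (and the overall shape) gives p.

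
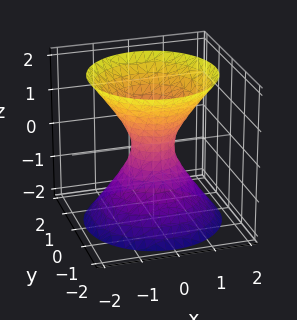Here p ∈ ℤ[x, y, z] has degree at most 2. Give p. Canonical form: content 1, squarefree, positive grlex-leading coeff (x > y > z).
The degree is 2 — the shape is more complex than any degree-1 surface.
Symmetry: the z-axis is an axis of rotation, so x and y enter only as x² + y².
Checking where it meets the axes: a circular section at z = -2 has radius between 1 and 2; the surface avoids every integer z-axis point in the box.
Putting this together gives p.

3*x^2 + 3*y^2 - 2*z^2 - 1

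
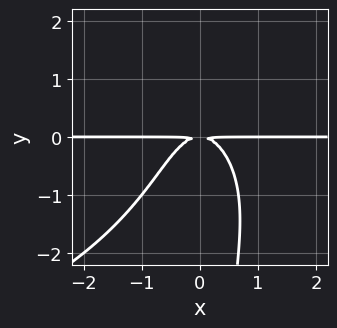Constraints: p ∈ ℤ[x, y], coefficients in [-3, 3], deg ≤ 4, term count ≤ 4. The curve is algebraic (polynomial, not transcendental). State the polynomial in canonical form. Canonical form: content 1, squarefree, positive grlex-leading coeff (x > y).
1. deg p = 4.
2. Reading off the gridlines: the visible x-axis segment lies entirely on the curve.
3. The integer polynomial consistent with all of this is the stated p.

x*y^3 + 3*x^2*y + 2*y^2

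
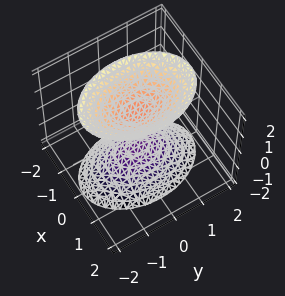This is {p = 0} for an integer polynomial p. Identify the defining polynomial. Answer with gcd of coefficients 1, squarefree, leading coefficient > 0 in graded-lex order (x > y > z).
2*x^2 + y^2 - z^2 + 1

First, there are 2 components. Treating them together as one polynomial.
Then, deg p = 2. Two separate bowl-shaped sheets opening away from each other; a quadric.
Then, symmetries: it's symmetric under x → −x, forcing even powers of x; mirror symmetry y ↦ −y ⇒ only even powers of y; mirror symmetry z ↦ −z ⇒ only even powers of z.
Next, from the visible intercepts: the z-axis gridline crossings are at z ∈ {-1, 1}; the surface avoids every integer y-axis point in the box; it misses every integer gridline on the x-axis.
Finally, these observations pin down the coefficients.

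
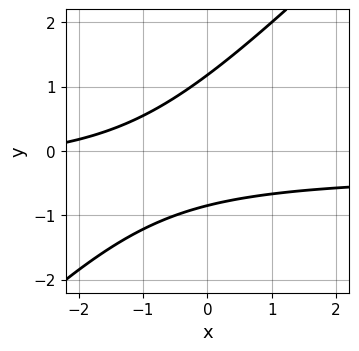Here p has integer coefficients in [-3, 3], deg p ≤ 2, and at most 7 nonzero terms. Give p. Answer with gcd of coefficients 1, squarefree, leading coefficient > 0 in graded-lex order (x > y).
3*x*y - 3*y^2 + x + y + 3

(a) deg p = 2. A generic line meets the curve in up to 2 points.
(b) Checking where it meets the axes: the curve avoids every integer x-axis point in the box.
(c) Fitting integer coefficients to these (and the overall shape) gives p.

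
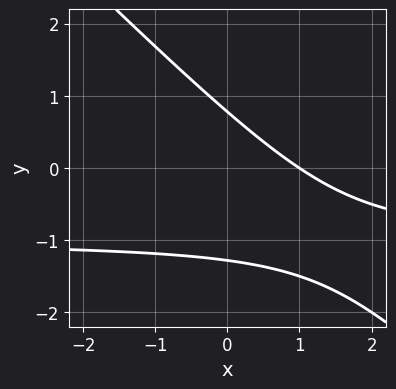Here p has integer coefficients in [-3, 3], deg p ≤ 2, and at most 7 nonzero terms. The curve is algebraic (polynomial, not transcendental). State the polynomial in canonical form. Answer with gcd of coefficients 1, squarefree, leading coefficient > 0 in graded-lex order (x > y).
2*x*y + 2*y^2 + 2*x + y - 2

First, degree: no degree-1 curve has this shape, so deg p = 2.
Next, against the integer gridlines: it meets the x-axis at x = 1 (among the integer gridlines).
Finally, putting this together gives p.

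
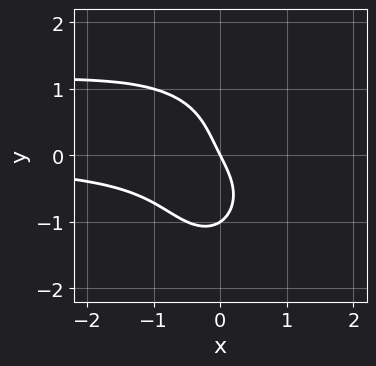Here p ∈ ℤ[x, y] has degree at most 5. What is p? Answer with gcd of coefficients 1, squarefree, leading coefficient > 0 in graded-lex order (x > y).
2*x^2*y^2 + y^4 - 2*x^2*y + 2*x + y

1. Degree: no degree-3 curve has this shape, so deg p = 4.
2. Reading off the gridlines: the y-axis gridline crossings are at y ∈ {-1, 0}; one x-axis crossing is at x = 0.
3. Fitting integer coefficients to these (and the overall shape) gives p.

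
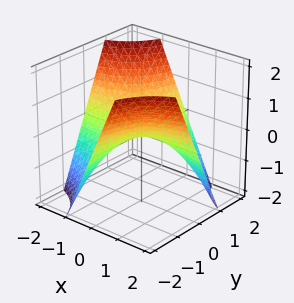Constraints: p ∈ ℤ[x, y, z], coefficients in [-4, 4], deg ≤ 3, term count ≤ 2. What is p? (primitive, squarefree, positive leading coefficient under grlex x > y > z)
First, deg p = 2. A saddle surface; a quadric.
Next, from the visible intercepts: one z-axis crossing is at z = 0; every point of the y-axis in the box is on the surface; every point of the x-axis in the box is on the surface.
Finally, assembling these constraints gives the stated polynomial.

x*y + z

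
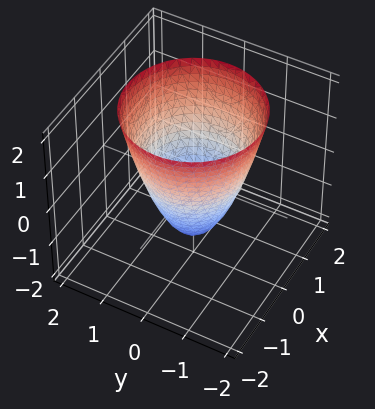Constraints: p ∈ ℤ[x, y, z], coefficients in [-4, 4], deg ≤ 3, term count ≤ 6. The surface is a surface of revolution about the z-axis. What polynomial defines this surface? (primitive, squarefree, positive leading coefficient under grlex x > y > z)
1. The degree is 2 — a generic line meets the surface in up to 2 points.
2. Symmetry: the z-axis is an axis of rotation, so x and y enter only as x² + y².
3. From the visible intercepts: among the integer gridlines, it crosses the x-axis at x ∈ {-1, 1}; the y-axis gridline crossings are at y ∈ {-1, 1}; a circular section at z = -1 has radius between 0 and 1.
4. Together with the visible shape, these determine p as stated.

3*x^2 + 3*y^2 - 2*z - 3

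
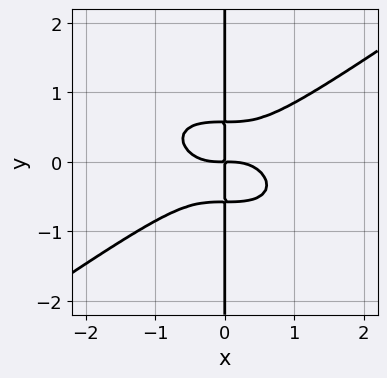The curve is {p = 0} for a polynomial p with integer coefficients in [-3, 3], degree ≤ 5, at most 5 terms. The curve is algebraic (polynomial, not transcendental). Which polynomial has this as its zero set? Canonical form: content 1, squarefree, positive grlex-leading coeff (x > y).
x^4 - 3*x*y^3 + x*y

deg p = 4. A generic line meets the curve in up to 4 points.
From the visible intercepts: the visible y-axis segment lies entirely on the curve.
These observations pin down the coefficients.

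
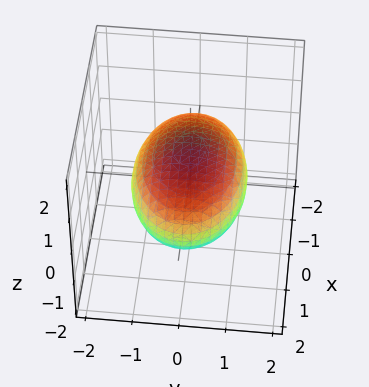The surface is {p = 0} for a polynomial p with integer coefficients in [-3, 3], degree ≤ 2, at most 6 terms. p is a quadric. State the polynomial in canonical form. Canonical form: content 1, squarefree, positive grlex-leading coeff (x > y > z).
1. deg p = 2. Bounded and convex; a quadric.
2. Symmetries: the z ↦ −z reflection is a symmetry, so z appears only in even powers; it's symmetric under y → −y, forcing even powers of y; the x ↦ −x reflection is a symmetry, so x appears only in even powers.
3. Against the integer gridlines: among the integer gridlines, it crosses the z-axis at z ∈ {-1, 1}.
4. Assembling these constraints gives the stated polynomial.

x^2 + 2*y^2 + 3*z^2 - 3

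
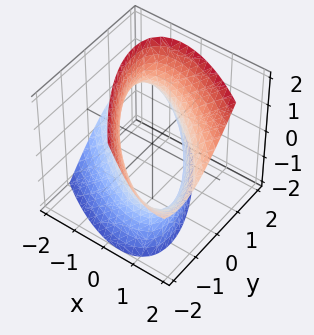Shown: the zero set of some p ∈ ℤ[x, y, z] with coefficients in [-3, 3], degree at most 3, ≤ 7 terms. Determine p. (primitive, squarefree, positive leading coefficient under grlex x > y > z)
1. The degree is 2 — no degree-1 surface has this shape.
2. Reading off the gridlines: no z-intercept at any integer in the box.
3. Assembling these constraints gives the stated polynomial.

2*x^2 + 3*x*y - 2*x*z + 2*y^2 - z^2 - 3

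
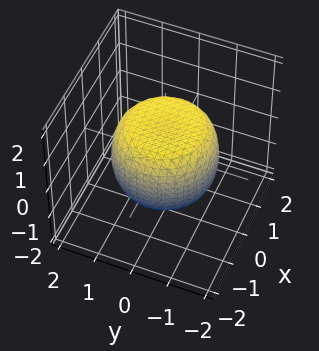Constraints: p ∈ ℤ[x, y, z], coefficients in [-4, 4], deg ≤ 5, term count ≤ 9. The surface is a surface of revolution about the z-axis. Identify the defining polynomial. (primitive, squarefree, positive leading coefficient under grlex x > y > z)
2*x^4 + 4*x^2*y^2 + 2*y^4 - 2*x^2 - 2*y^2 + 3*z^2 - 3

(a) deg p = 4. A generic line meets the surface in up to 4 points.
(b) Symmetry: every cross-section ⟂ z is a circle, so x, y appear only via x² + y².
(c) Reading off the gridlines: among the integer gridlines, it crosses the z-axis at z ∈ {-1, 1}; a circular section at z = 0 has radius between 1 and 2.
(d) Assembling these constraints gives the stated polynomial.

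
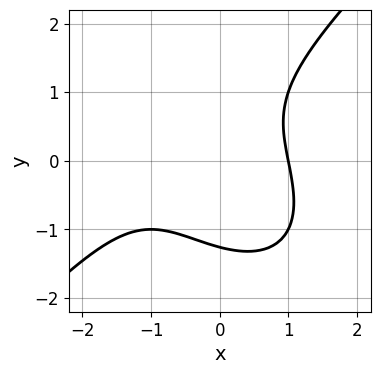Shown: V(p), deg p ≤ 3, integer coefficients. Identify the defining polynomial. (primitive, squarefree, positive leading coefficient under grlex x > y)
x^3 - y^3 + x^2 + x*y - 2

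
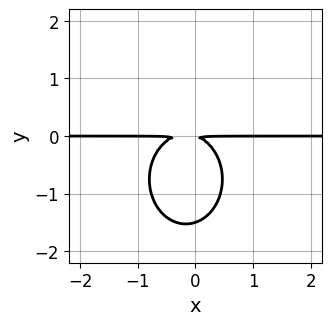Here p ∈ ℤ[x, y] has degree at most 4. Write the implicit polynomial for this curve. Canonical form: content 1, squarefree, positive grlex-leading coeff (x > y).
3*x^2*y + 2*y^3 + x*y + 3*y^2

1. deg p = 3. The shape is more complex than any degree-2 curve.
2. Reading off the gridlines: the visible x-axis segment lies entirely on the curve.
3. Assembling these constraints gives the stated polynomial.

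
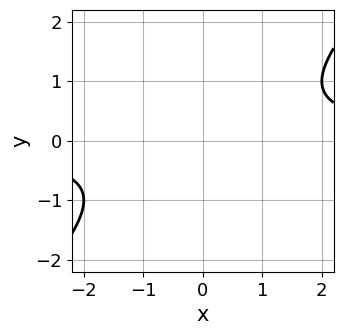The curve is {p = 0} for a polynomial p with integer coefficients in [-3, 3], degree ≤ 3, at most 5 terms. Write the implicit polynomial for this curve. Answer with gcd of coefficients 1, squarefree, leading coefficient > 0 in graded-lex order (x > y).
First, deg p = 2.
Then, observable constraints: the curve avoids every integer y-axis point in the box; the curve avoids every integer x-axis point in the box.
Finally, fitting integer coefficients to these (and the overall shape) gives p.

x*y - y^2 - 1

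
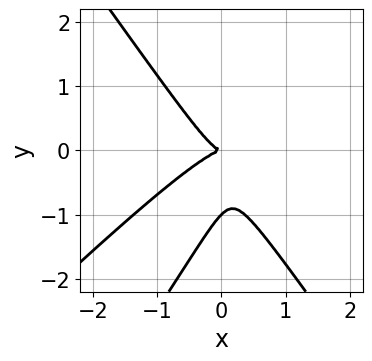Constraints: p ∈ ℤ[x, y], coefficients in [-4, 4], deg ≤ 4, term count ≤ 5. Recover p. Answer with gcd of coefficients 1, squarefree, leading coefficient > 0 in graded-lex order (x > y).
First, deg p = 3.
Next, checking where it meets the axes: it meets the x-axis at x = 0 (among the integer gridlines); among the integer gridlines, it crosses the y-axis at y ∈ {-1, 0}.
Finally, these observations pin down the coefficients.

2*x^3 - 2*x^2*y - x*y^2 + y^3 + y^2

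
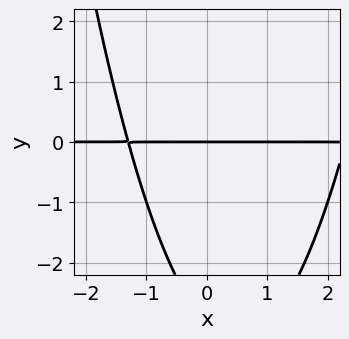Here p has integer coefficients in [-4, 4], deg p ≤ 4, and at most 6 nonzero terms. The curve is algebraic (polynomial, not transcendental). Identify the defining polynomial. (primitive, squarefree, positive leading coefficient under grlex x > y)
x^2*y - x*y - y^2 - 3*y

First, deg p = 3. A generic line meets the curve in up to 3 points.
Then, against the integer gridlines: every point of the x-axis in the box is on the curve; it meets the y-axis at y = 0 (among the integer gridlines).
Finally, solving for integer coefficients yields p as stated.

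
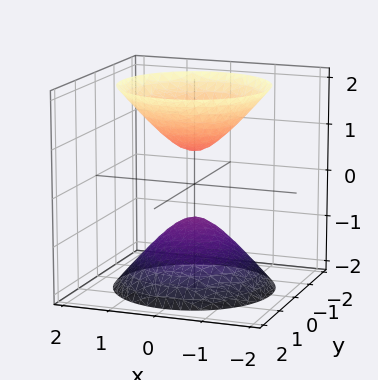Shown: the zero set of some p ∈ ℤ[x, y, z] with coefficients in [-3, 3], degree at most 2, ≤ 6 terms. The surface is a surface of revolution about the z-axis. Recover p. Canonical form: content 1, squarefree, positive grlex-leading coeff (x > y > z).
3*x^2 + 3*y^2 - 2*z^2 + 1

First, there are 2 components.
Then, the degree is 2 — the shape is more complex than any degree-1 surface.
Next, symmetry: the z-axis is an axis of rotation, so x and y enter only as x² + y².
Then, from the visible intercepts: no y-intercept at any integer in the box; it misses every integer gridline on the x-axis.
Finally, the integer polynomial consistent with all of this is the stated p.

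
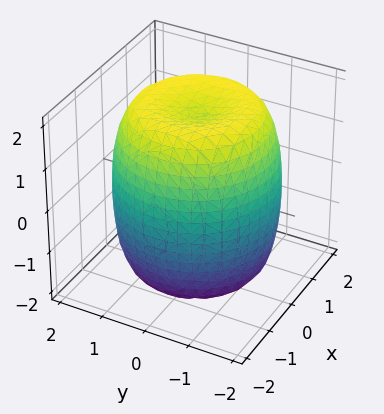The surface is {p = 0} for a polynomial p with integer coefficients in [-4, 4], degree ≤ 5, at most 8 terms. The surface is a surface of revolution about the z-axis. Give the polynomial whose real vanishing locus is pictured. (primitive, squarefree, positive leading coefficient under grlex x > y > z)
x^4 + 2*x^2*y^2 + y^4 - 2*x^2 - 2*y^2 + z^2 - 3

First, the degree is 4 — a generic line meets the surface in up to 4 points.
Next, by symmetry, the z-axis is an axis of rotation, so x and y enter only as x² + y².
Next, observable constraints: a circular section at z = 1 has radius between 1 and 2.
Finally, together with the visible shape, these determine p as stated.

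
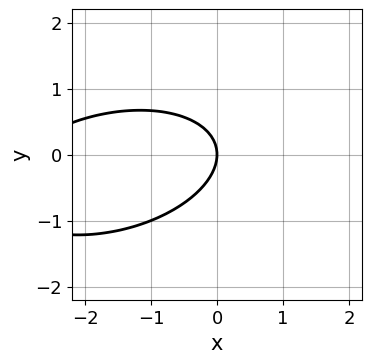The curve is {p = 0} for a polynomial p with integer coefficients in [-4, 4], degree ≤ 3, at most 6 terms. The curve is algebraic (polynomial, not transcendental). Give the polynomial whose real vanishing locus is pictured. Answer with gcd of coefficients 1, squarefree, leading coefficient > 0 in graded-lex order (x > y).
deg p = 2. No degree-1 curve has this shape.
Observable constraints: it meets the y-axis at y = 0 (among the integer gridlines); one x-axis crossing is at x = 0.
Fitting integer coefficients to these (and the overall shape) gives p.

x^2 - x*y + 3*y^2 + 3*x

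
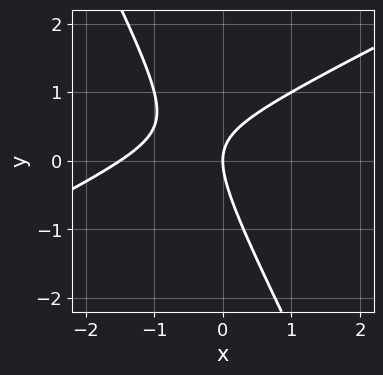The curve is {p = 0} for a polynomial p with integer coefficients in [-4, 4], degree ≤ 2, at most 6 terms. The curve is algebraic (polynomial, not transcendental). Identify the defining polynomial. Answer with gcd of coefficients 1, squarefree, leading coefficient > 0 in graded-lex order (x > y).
2*x^2 - 3*x*y - 2*y^2 + 3*x

1. deg p = 2.
2. Checking where it meets the axes: one x-axis crossing is at x = 0; it meets the y-axis at y = 0 (among the integer gridlines).
3. Putting this together gives p.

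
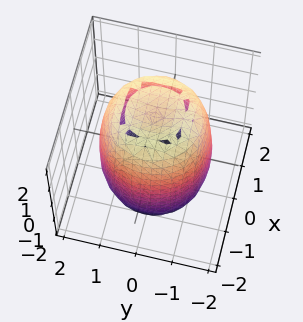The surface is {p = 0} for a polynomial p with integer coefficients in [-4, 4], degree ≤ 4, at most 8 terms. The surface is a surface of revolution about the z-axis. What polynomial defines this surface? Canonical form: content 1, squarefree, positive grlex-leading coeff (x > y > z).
2*x^4 + 4*x^2*y^2 + 2*y^4 - 3*x^2 - 3*y^2 + z^2 - 3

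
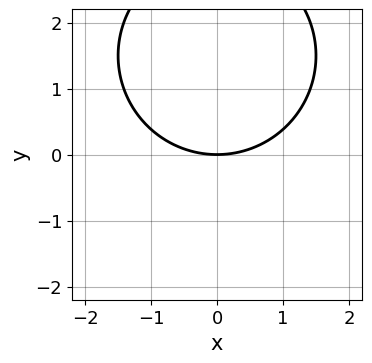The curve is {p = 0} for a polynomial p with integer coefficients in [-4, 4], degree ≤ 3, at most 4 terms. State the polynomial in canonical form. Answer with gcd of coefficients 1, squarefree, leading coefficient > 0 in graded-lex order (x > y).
1. deg p = 2.
2. Symmetries: the x ↦ −x reflection is a symmetry, so x appears only in even powers.
3. From the visible intercepts: it crosses the x-axis at the gridline x = 0; one y-axis crossing is at y = 0.
4. Putting this together gives p.

x^2 + y^2 - 3*y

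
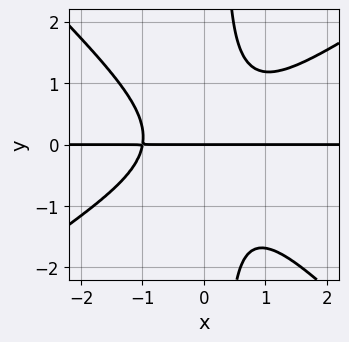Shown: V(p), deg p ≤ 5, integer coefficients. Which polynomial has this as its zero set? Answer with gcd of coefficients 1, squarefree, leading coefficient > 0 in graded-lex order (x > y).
First, degree: no degree-3 curve has this shape, so deg p = 4.
Next, reading off the gridlines: every point of the x-axis in the box is on the curve; it meets the y-axis at y = 0 (among the integer gridlines).
Finally, assembling these constraints gives the stated polynomial.

2*x^3*y - x^2*y^2 - 3*x*y^3 + y^3 + 2*y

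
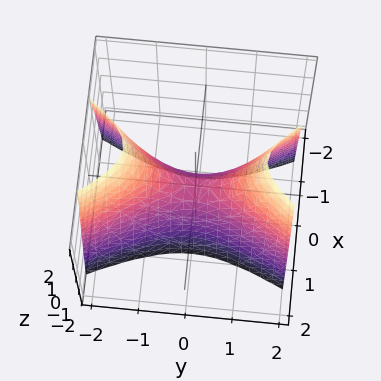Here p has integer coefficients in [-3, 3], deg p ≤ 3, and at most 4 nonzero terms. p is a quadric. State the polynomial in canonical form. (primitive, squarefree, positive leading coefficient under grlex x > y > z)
(a) deg p = 2. A hyperbolic paraboloid; a quadric.
(b) Symmetries: it's symmetric under x → −x, forcing even powers of x; the y ↦ −y reflection is a symmetry, so y appears only in even powers.
(c) Against the integer gridlines: it crosses the x-axis at the gridline x = 0; it crosses the y-axis at the gridline y = 0; it crosses the z-axis at the gridline z = 0.
(d) Matching integer coefficients to the picture gives p.

3*x^2 - y^2 + z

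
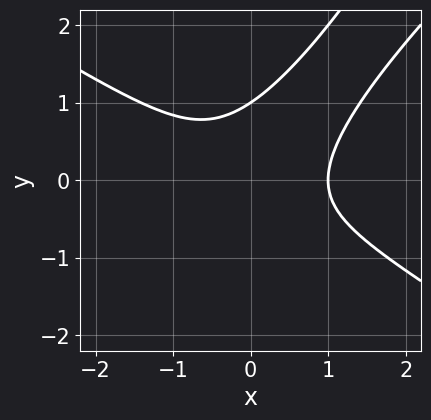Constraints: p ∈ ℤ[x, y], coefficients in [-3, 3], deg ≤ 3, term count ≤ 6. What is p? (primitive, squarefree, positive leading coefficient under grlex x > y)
x^3 - 2*x*y^2 + y^3 - 1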